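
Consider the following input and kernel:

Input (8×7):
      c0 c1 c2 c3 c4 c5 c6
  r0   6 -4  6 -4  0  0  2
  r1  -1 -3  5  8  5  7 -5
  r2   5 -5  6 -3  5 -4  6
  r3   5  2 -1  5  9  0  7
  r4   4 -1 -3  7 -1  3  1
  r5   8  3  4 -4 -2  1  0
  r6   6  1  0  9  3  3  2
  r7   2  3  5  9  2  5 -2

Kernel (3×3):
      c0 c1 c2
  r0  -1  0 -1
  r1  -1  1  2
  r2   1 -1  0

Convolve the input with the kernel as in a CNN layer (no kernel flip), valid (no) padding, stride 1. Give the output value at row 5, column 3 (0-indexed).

The receptive field on the input at this output position is [-4 -2 1 / 9 3 3 / 9 2 5]. Elementwise product with the kernel and sum: -4·-1 + 1·-1 + 9·-1 + 3·1 + 3·2 + 9·1 + 2·-1.

10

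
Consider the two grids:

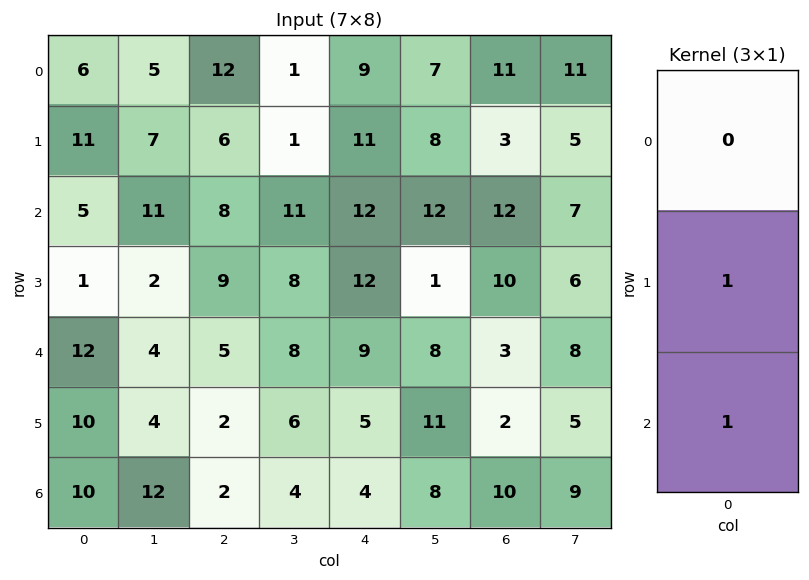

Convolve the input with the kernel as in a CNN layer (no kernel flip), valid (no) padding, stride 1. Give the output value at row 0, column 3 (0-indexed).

The receptive field on the input at this output position is [1 / 1 / 11]. Elementwise product with the kernel and sum: 1·1 + 11·1.

12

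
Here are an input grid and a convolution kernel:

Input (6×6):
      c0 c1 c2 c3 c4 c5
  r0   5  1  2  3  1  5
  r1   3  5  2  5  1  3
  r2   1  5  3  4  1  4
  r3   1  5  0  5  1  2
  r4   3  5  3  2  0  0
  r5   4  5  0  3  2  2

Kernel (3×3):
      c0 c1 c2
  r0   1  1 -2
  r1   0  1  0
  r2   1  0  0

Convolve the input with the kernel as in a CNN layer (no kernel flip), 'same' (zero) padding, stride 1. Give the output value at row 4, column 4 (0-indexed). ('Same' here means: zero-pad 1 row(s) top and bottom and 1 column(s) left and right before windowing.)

5

The receptive field on the zero-padded input at this output position is [5 1 2 / 2 0 0 / 3 2 2]. Elementwise product with the kernel and sum: 5·1 + 1·1 + 2·-2 + 0·1 + 3·1.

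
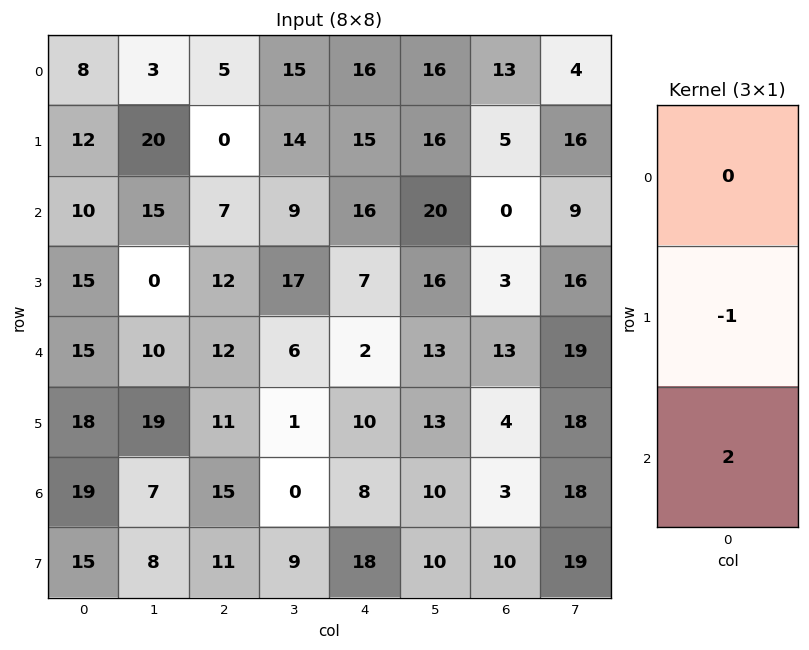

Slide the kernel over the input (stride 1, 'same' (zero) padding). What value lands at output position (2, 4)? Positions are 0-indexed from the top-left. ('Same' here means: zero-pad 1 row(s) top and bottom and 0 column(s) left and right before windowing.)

-2

The receptive field on the zero-padded input at this output position is [15 / 16 / 7]. Elementwise product with the kernel and sum: 16·-1 + 7·2.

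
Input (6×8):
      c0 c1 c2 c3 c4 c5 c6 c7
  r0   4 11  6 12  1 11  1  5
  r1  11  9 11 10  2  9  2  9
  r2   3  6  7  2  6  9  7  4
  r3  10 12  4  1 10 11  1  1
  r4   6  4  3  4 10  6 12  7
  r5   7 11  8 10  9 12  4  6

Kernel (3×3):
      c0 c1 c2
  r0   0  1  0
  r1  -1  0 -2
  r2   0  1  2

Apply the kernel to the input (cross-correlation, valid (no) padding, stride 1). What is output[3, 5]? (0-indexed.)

The receptive field on the input at this output position is [11 1 1 / 6 12 7 / 12 4 6]. Elementwise product with the kernel and sum: 1·1 + 6·-1 + 7·-2 + 4·1 + 6·2.

-3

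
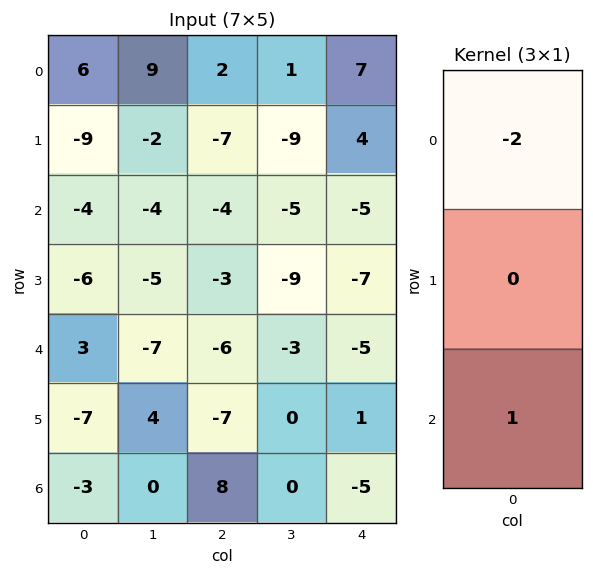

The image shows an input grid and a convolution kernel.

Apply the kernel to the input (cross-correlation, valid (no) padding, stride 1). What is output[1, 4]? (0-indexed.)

The receptive field on the input at this output position is [4 / -5 / -7]. Elementwise product with the kernel and sum: 4·-2 + -7·1.

-15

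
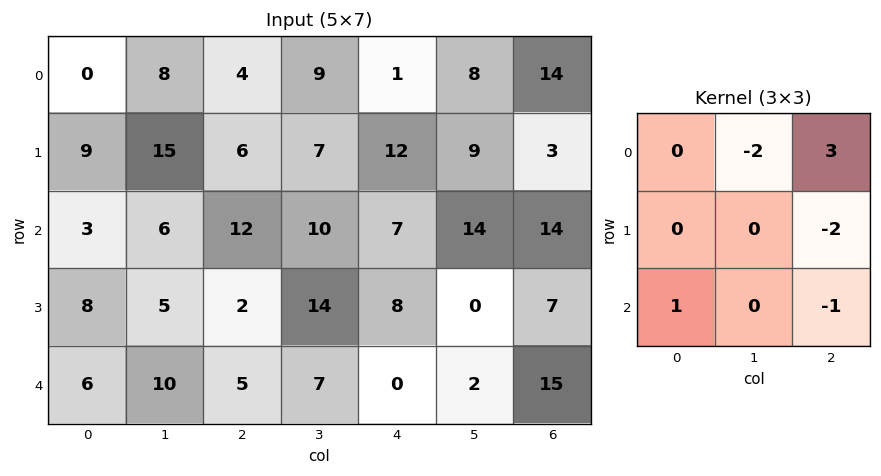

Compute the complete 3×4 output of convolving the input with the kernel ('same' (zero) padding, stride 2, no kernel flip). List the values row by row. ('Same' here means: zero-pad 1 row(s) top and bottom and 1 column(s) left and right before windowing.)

-31 -10 -18 9
10 -20 -11 -6
-21 24 -20 -14

Output[0,0]: The receptive field on the zero-padded input at this output position is [0 0 0 / 0 0 8 / 0 9 15]. Elementwise product with the kernel and sum: 0·-2 + 0·3 + 8·-2 + 0·1 + 15·-1.
Output[0,1]: The receptive field on the zero-padded input at this output position is [0 0 0 / 8 4 9 / 15 6 7]. Elementwise product with the kernel and sum: 0·-2 + 0·3 + 9·-2 + 15·1 + 7·-1.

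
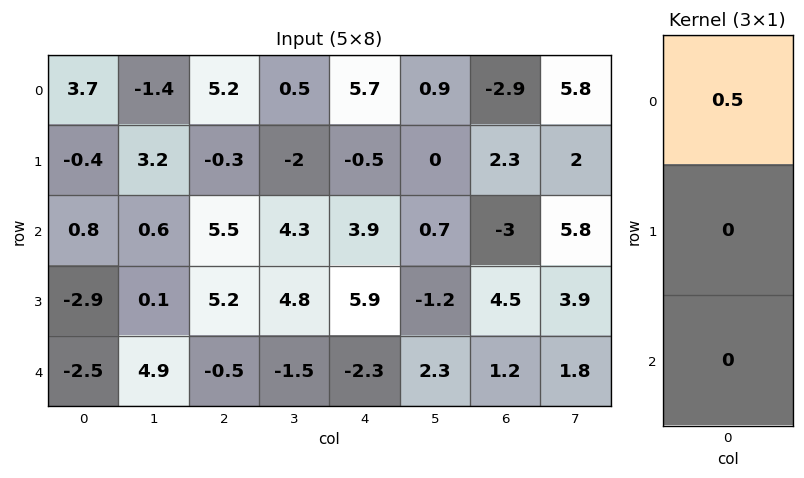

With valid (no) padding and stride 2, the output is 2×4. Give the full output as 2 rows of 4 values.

Output[0,0]: The receptive field on the input at this output position is [3.7 / -0.4 / 0.8]. Elementwise product with the kernel and sum: 3.7·0.5.

1.85 2.6 2.85 -1.45
0.4 2.75 1.95 -1.5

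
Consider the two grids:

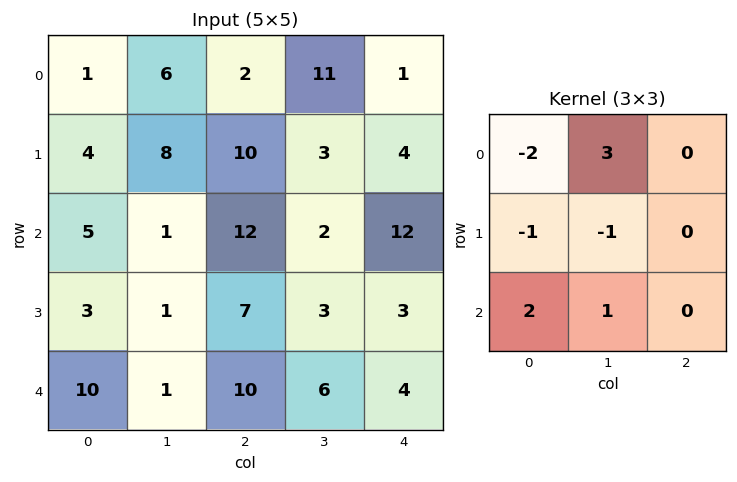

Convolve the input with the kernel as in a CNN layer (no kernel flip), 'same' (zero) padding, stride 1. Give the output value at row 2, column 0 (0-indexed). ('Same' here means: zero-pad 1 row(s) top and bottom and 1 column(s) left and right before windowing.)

The receptive field on the zero-padded input at this output position is [0 4 8 / 0 5 1 / 0 3 1]. Elementwise product with the kernel and sum: 0·-2 + 4·3 + 0·-1 + 5·-1 + 0·2 + 3·1.

10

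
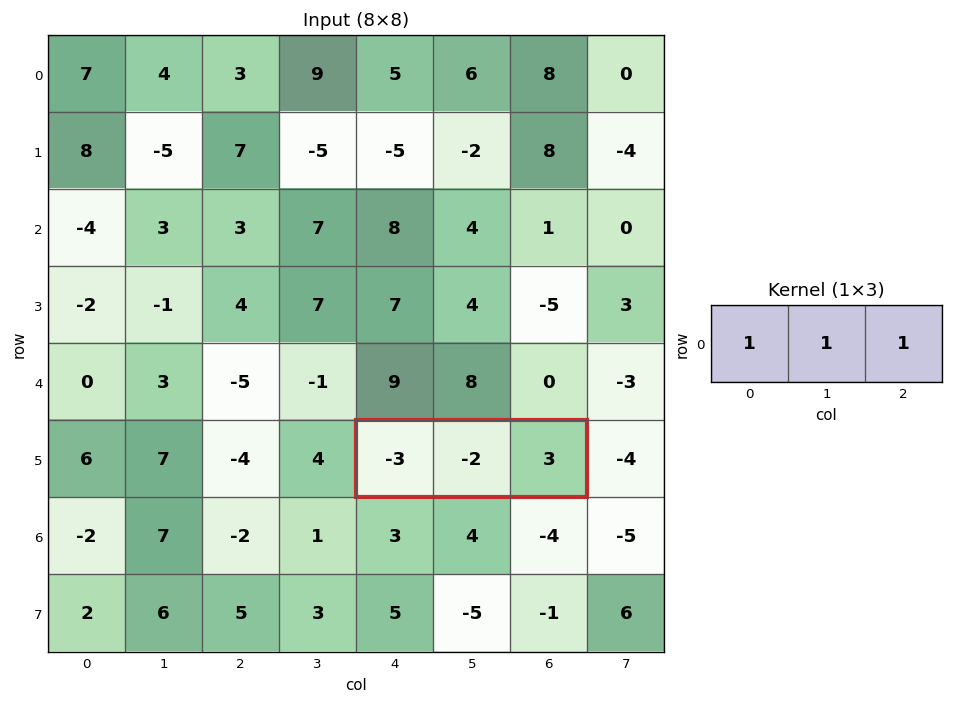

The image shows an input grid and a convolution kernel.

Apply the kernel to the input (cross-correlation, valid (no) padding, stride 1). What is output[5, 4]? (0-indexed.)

The receptive field on the input at this output position is [-3 -2 3]. Elementwise product with the kernel and sum: -3·1 + -2·1 + 3·1.

-2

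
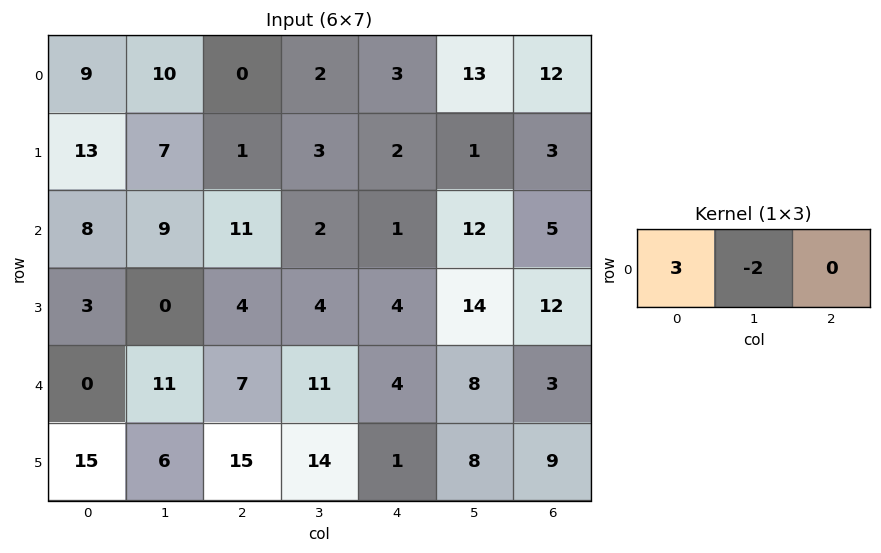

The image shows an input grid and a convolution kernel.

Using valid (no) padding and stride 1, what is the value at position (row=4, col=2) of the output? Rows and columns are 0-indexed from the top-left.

-1

The receptive field on the input at this output position is [7 11 4]. Elementwise product with the kernel and sum: 7·3 + 11·-2.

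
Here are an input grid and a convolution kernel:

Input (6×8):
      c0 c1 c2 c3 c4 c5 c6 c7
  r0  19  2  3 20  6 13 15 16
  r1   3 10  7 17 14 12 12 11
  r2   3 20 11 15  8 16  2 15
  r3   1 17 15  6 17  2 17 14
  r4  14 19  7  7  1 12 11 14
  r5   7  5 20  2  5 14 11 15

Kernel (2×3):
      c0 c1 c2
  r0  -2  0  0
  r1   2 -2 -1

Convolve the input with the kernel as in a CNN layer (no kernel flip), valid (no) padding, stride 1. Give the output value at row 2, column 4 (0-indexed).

The receptive field on the input at this output position is [8 16 2 / 17 2 17]. Elementwise product with the kernel and sum: 8·-2 + 17·2 + 2·-2 + 17·-1.

-3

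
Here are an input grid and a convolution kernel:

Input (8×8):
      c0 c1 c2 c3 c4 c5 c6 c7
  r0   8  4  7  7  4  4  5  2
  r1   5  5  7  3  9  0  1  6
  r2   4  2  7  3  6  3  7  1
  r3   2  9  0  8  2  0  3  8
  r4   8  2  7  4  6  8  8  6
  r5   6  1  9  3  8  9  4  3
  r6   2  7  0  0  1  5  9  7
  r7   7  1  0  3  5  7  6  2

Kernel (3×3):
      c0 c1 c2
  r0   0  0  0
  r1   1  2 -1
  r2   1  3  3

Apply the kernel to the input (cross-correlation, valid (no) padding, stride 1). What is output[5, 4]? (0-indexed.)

46

The receptive field on the input at this output position is [8 9 4 / 1 5 9 / 5 7 6]. Elementwise product with the kernel and sum: 1·1 + 5·2 + 9·-1 + 5·1 + 7·3 + 6·3.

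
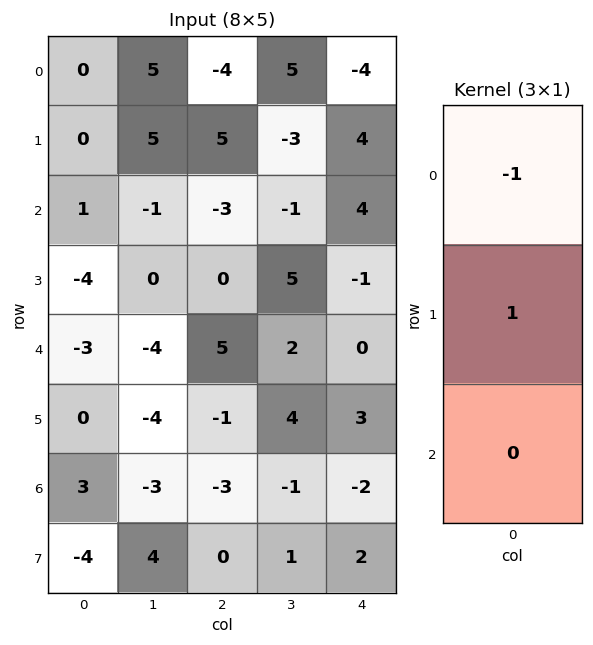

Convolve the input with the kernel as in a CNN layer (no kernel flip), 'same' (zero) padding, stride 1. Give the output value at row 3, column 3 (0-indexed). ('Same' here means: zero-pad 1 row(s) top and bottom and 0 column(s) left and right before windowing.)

6

The receptive field on the zero-padded input at this output position is [-1 / 5 / 2]. Elementwise product with the kernel and sum: -1·-1 + 5·1.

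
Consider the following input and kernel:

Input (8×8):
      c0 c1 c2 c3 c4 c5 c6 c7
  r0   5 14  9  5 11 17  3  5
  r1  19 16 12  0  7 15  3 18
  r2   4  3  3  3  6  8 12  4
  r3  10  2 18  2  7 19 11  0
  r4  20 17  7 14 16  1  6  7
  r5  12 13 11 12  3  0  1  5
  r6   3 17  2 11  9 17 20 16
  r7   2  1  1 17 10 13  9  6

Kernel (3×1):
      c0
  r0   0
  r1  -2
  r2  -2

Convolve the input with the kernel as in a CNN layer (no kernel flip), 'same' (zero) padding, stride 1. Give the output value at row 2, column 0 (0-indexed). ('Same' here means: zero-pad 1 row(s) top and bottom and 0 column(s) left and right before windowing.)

-28

The receptive field on the zero-padded input at this output position is [19 / 4 / 10]. Elementwise product with the kernel and sum: 4·-2 + 10·-2.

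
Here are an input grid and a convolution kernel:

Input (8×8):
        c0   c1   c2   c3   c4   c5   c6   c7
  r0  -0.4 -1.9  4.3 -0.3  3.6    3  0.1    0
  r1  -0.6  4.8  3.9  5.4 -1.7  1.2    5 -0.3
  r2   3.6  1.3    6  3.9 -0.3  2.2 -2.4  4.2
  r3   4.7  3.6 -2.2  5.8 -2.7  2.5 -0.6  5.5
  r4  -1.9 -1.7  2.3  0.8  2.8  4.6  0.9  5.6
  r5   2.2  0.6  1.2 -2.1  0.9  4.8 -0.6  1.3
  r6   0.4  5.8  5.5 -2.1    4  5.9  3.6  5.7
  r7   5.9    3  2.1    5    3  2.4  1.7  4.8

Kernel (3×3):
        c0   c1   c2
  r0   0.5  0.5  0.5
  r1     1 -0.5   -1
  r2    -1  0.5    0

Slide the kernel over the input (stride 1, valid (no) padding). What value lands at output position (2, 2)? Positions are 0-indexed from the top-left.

The receptive field on the input at this output position is [6 3.9 -0.3 / -2.2 5.8 -2.7 / 2.3 0.8 2.8]. Elementwise product with the kernel and sum: 6·0.5 + 3.9·0.5 + -0.3·0.5 + -2.2·1 + 5.8·-0.5 + -2.7·-1 + 2.3·-1 + 0.8·0.5.

0.5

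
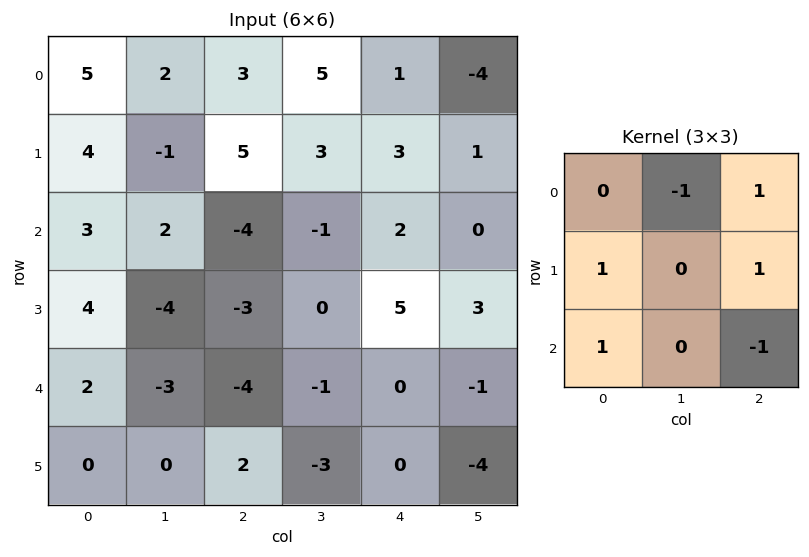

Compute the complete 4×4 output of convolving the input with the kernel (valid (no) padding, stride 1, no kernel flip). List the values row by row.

Output[0,0]: The receptive field on the input at this output position is [5 2 3 / 4 -1 5 / 3 2 -4]. Elementwise product with the kernel and sum: 2·-1 + 3·1 + 4·1 + 5·1 + 3·1 + -4·-1.
Output[0,1]: The receptive field on the input at this output position is [2 3 5 / -1 5 3 / 2 -4 -1]. Elementwise product with the kernel and sum: 3·-1 + 5·1 + -1·1 + 3·1 + 2·1 + -1·-1.

17 7 -2 -2
12 -5 -10 -6
1 -3 1 1
-3 2 3 -3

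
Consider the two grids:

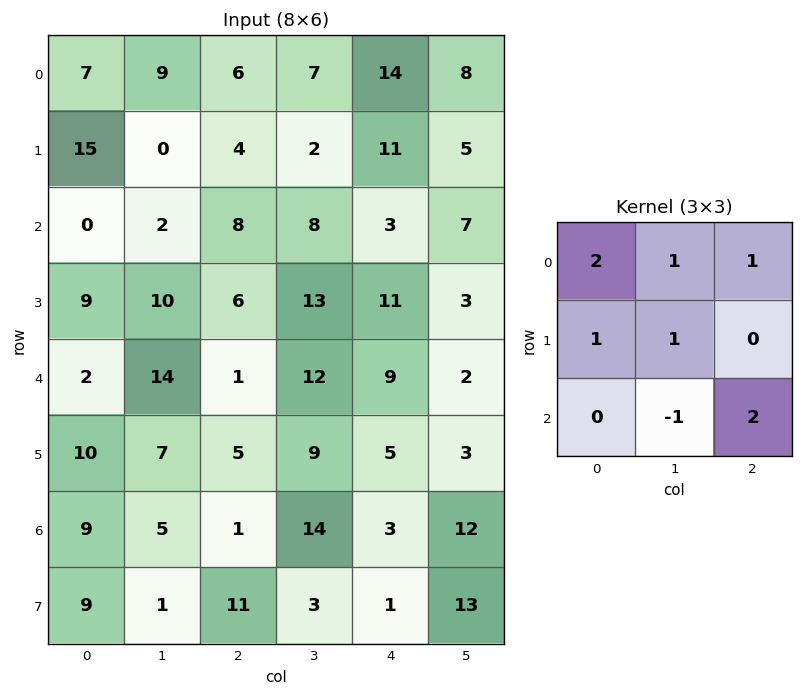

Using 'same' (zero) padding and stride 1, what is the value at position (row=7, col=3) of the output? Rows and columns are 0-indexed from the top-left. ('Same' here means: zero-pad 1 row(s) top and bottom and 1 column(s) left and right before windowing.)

The receptive field on the zero-padded input at this output position is [1 14 3 / 11 3 1 / 0 0 0]. Elementwise product with the kernel and sum: 1·2 + 14·1 + 3·1 + 11·1 + 3·1 + 0·-1 + 0·2.

33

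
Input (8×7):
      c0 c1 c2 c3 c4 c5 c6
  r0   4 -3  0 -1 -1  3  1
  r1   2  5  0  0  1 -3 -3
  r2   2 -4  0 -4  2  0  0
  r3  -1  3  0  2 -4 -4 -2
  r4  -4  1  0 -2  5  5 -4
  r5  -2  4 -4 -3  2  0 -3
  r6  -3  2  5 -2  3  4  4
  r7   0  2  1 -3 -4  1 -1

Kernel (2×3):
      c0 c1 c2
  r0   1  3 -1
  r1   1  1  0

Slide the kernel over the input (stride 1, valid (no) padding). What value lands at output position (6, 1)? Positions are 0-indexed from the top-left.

22

The receptive field on the input at this output position is [2 5 -2 / 2 1 -3]. Elementwise product with the kernel and sum: 2·1 + 5·3 + -2·-1 + 2·1 + 1·1.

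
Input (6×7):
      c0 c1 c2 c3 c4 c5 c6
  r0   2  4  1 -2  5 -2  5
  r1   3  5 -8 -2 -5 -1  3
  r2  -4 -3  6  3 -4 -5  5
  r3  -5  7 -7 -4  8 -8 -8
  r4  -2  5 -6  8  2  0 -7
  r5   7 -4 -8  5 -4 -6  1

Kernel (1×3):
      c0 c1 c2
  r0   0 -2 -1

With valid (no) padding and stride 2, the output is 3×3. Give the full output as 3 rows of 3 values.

-9 -1 -1
0 -2 5
-4 -18 7

Output[0,0]: The receptive field on the input at this output position is [2 4 1]. Elementwise product with the kernel and sum: 4·-2 + 1·-1.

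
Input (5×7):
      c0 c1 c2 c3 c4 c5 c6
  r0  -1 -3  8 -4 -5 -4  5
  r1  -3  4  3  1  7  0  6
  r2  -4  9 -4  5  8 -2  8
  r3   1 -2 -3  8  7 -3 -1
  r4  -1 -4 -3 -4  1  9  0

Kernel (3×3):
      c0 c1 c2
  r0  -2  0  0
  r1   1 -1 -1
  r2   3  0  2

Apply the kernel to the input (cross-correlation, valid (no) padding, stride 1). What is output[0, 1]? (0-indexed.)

43

The receptive field on the input at this output position is [-3 8 -4 / 4 3 1 / 9 -4 5]. Elementwise product with the kernel and sum: -3·-2 + 4·1 + 3·-1 + 1·-1 + 9·3 + 5·2.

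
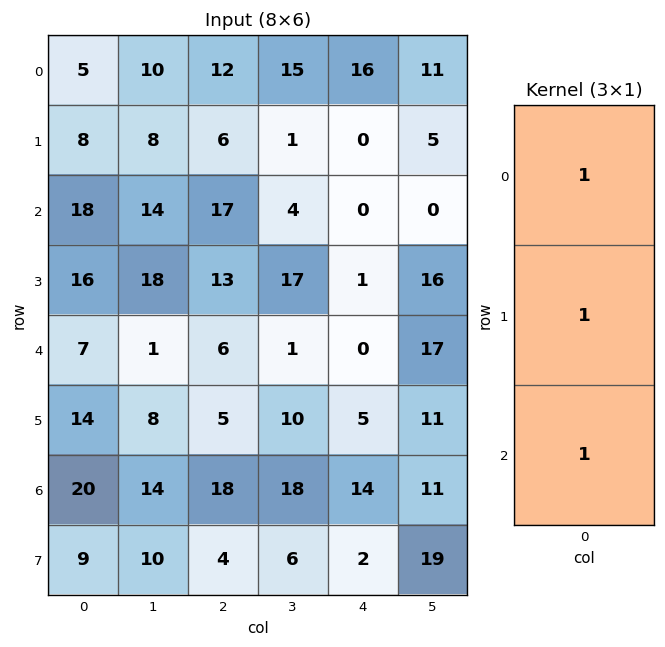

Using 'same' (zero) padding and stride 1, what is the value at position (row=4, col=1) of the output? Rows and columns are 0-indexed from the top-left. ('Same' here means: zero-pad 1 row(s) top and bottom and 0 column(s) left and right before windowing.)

The receptive field on the zero-padded input at this output position is [18 / 1 / 8]. Elementwise product with the kernel and sum: 18·1 + 1·1 + 8·1.

27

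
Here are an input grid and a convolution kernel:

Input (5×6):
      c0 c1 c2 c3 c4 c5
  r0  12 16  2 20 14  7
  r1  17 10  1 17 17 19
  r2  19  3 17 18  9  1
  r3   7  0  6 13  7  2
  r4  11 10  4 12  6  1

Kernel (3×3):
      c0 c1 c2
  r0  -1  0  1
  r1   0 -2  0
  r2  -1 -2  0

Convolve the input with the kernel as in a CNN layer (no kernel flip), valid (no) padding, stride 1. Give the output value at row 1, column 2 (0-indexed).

-52

The receptive field on the input at this output position is [1 17 17 / 17 18 9 / 6 13 7]. Elementwise product with the kernel and sum: 1·-1 + 17·1 + 18·-2 + 6·-1 + 13·-2.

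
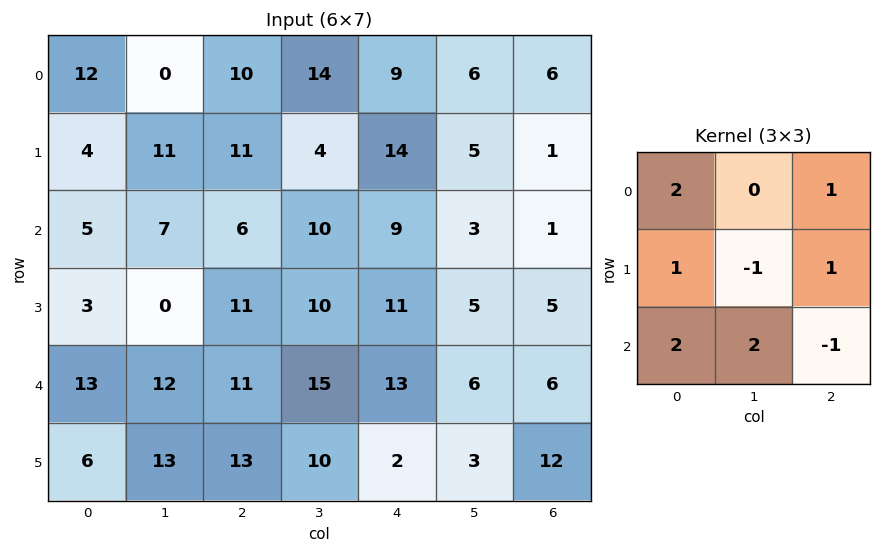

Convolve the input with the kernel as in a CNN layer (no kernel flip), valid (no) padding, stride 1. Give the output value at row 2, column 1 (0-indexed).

The receptive field on the input at this output position is [7 6 10 / 0 11 10 / 12 11 15]. Elementwise product with the kernel and sum: 7·2 + 10·1 + 0·1 + 11·-1 + 10·1 + 12·2 + 11·2 + 15·-1.

54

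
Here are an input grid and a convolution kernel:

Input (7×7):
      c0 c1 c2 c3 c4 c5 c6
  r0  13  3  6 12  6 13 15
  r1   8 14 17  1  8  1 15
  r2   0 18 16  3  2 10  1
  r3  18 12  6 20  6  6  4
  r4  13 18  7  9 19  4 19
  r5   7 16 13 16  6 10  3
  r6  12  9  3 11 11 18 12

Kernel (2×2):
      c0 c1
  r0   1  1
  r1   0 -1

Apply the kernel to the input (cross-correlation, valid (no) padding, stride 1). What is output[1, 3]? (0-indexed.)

The receptive field on the input at this output position is [1 8 / 3 2]. Elementwise product with the kernel and sum: 1·1 + 8·1 + 2·-1.

7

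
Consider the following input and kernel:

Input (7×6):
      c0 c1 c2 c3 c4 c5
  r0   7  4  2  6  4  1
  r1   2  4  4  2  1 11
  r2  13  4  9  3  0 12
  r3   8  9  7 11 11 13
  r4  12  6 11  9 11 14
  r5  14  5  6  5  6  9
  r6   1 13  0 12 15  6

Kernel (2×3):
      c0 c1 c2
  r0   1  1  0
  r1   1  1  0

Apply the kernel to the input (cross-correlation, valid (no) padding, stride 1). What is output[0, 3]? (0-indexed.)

The receptive field on the input at this output position is [6 4 1 / 2 1 11]. Elementwise product with the kernel and sum: 6·1 + 4·1 + 2·1 + 1·1.

13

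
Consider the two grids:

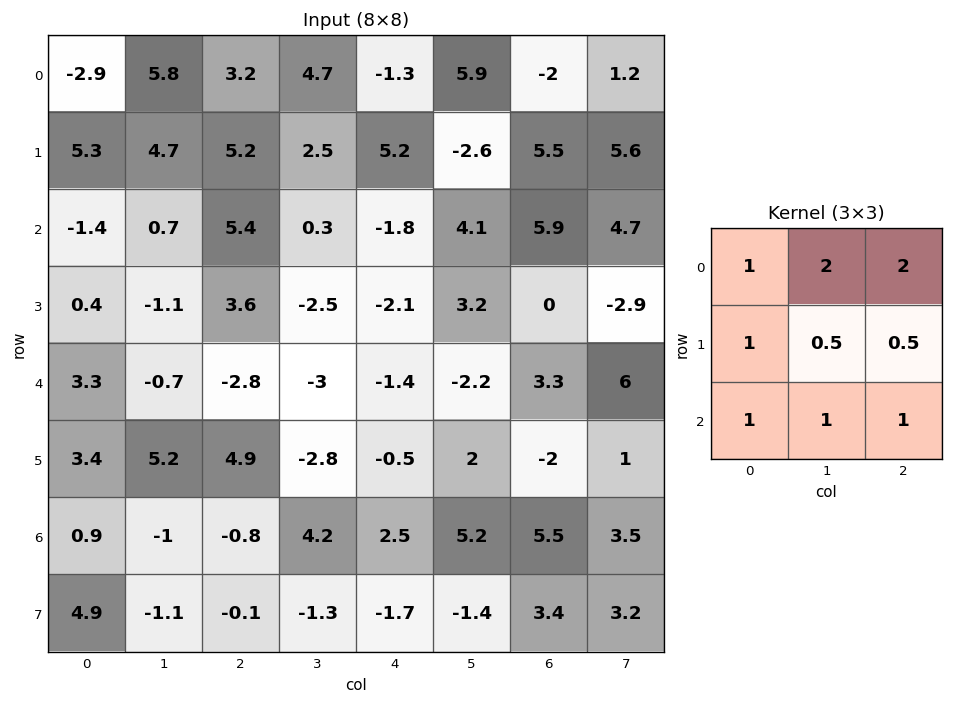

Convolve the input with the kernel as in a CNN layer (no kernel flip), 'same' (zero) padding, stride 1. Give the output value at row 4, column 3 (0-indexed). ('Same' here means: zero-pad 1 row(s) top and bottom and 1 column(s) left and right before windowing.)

-9

The receptive field on the zero-padded input at this output position is [3.6 -2.5 -2.1 / -2.8 -3 -1.4 / 4.9 -2.8 -0.5]. Elementwise product with the kernel and sum: 3.6·1 + -2.5·2 + -2.1·2 + -2.8·1 + -3·0.5 + -1.4·0.5 + 4.9·1 + -2.8·1 + -0.5·1.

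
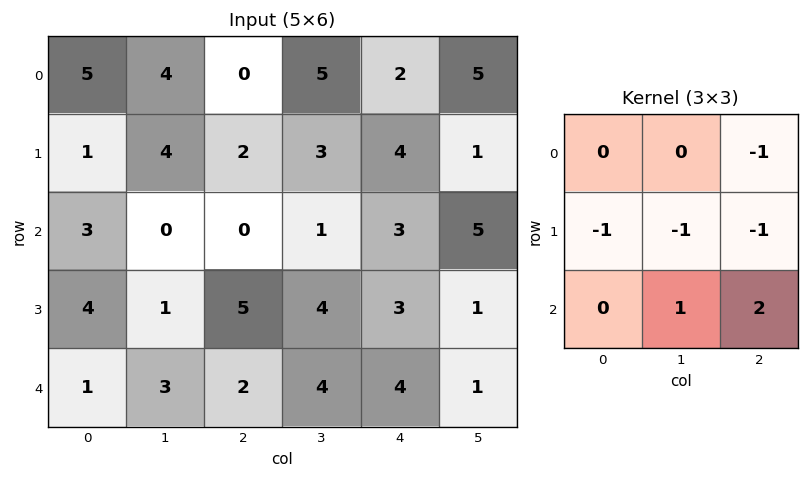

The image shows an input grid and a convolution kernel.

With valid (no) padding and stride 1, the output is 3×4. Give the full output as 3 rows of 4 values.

Output[0,0]: The receptive field on the input at this output position is [5 4 0 / 1 4 2 / 3 0 0]. Elementwise product with the kernel and sum: 0·-1 + 1·-1 + 4·-1 + 2·-1 + 0·1 + 0·2.

-7 -12 -4 0
6 9 2 -5
-3 -1 -3 -7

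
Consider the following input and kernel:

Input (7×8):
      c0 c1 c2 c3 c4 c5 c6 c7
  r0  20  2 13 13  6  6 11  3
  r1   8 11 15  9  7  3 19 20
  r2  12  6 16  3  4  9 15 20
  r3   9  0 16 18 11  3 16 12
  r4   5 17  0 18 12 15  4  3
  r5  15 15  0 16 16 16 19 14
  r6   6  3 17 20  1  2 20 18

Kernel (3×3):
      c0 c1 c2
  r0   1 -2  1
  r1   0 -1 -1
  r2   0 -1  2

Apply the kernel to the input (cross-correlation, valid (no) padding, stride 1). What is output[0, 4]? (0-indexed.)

4

The receptive field on the input at this output position is [6 6 11 / 7 3 19 / 4 9 15]. Elementwise product with the kernel and sum: 6·1 + 6·-2 + 11·1 + 3·-1 + 19·-1 + 9·-1 + 15·2.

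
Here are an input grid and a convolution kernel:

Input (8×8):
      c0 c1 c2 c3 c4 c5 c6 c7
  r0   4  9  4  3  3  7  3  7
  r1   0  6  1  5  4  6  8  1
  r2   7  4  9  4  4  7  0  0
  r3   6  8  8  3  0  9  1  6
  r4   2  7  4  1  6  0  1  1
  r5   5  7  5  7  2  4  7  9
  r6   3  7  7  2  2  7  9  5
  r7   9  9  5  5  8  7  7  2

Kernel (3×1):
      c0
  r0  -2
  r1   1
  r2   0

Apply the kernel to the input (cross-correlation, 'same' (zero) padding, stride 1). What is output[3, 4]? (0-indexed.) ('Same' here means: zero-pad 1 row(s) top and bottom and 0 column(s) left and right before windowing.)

The receptive field on the zero-padded input at this output position is [4 / 0 / 6]. Elementwise product with the kernel and sum: 4·-2 + 0·1.

-8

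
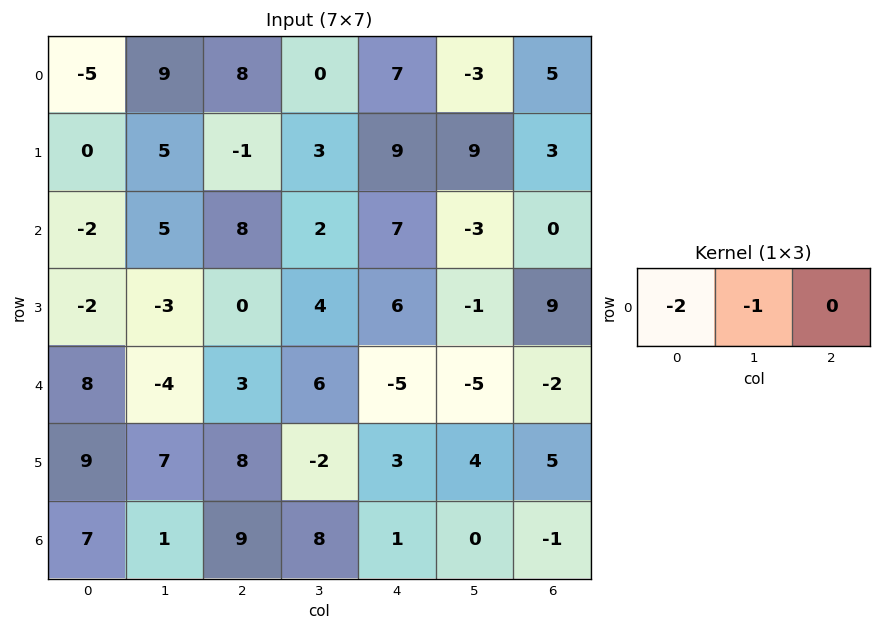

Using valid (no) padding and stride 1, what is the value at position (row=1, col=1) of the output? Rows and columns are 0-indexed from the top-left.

-9

The receptive field on the input at this output position is [5 -1 3]. Elementwise product with the kernel and sum: 5·-2 + -1·-1.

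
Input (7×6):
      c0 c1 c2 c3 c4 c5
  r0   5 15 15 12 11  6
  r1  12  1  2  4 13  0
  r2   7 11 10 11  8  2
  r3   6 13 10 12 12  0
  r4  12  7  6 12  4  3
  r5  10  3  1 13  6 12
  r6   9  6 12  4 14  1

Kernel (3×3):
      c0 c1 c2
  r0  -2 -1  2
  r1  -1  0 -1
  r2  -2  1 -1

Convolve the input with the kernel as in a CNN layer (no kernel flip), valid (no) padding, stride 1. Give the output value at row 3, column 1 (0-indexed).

-49

The receptive field on the input at this output position is [13 10 12 / 7 6 12 / 3 1 13]. Elementwise product with the kernel and sum: 13·-2 + 10·-1 + 12·2 + 7·-1 + 12·-1 + 3·-2 + 1·1 + 13·-1.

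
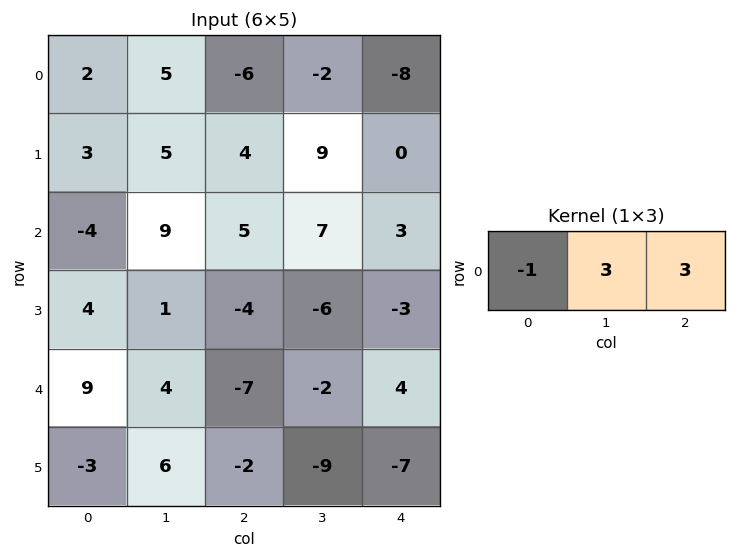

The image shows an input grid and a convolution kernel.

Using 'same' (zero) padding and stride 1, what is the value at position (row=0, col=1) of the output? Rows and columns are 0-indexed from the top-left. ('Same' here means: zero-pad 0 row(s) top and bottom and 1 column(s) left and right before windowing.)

-5

The receptive field on the zero-padded input at this output position is [2 5 -6]. Elementwise product with the kernel and sum: 2·-1 + 5·3 + -6·3.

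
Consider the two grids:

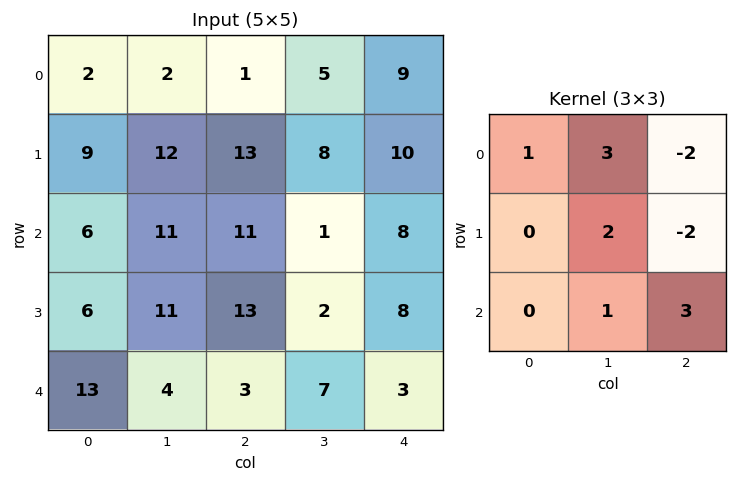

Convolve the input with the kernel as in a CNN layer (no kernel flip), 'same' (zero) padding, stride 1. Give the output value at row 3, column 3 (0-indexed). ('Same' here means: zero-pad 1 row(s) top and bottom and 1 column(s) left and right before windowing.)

2

The receptive field on the zero-padded input at this output position is [11 1 8 / 13 2 8 / 3 7 3]. Elementwise product with the kernel and sum: 11·1 + 1·3 + 8·-2 + 2·2 + 8·-2 + 7·1 + 3·3.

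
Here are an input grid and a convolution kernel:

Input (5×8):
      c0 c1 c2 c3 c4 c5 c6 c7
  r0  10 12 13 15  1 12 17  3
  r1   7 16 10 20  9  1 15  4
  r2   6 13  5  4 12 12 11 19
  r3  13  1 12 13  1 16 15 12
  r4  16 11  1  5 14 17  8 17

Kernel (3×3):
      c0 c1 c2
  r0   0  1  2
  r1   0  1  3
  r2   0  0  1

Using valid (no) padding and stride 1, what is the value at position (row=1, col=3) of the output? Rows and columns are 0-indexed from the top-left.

The receptive field on the input at this output position is [20 9 1 / 4 12 12 / 13 1 16]. Elementwise product with the kernel and sum: 9·1 + 1·2 + 12·1 + 12·3 + 16·1.

75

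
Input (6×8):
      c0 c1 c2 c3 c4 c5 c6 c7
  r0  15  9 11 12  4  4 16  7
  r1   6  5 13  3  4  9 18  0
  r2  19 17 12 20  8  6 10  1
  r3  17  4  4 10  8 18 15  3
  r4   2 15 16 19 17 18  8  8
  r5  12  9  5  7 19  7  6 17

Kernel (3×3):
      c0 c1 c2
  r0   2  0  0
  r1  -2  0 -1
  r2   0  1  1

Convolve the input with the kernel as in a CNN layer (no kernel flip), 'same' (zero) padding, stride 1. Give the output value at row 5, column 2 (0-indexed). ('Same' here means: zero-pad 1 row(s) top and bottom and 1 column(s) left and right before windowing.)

5

The receptive field on the zero-padded input at this output position is [15 16 19 / 9 5 7 / 0 0 0]. Elementwise product with the kernel and sum: 15·2 + 9·-2 + 7·-1 + 0·1 + 0·1.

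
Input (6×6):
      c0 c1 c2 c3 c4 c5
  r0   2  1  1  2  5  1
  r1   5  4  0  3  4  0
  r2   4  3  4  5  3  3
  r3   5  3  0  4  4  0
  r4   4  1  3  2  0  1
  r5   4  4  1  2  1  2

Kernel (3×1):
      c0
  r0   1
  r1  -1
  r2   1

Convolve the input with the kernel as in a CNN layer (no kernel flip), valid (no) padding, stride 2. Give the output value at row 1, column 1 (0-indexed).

7

The receptive field on the input at this output position is [4 / 0 / 3]. Elementwise product with the kernel and sum: 4·1 + 0·-1 + 3·1.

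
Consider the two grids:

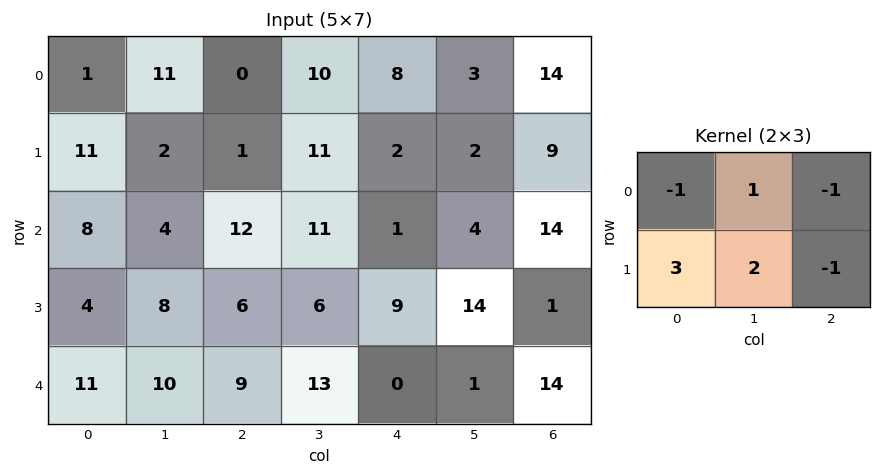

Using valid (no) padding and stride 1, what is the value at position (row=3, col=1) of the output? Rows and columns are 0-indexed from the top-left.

27

The receptive field on the input at this output position is [8 6 6 / 10 9 13]. Elementwise product with the kernel and sum: 8·-1 + 6·1 + 6·-1 + 10·3 + 9·2 + 13·-1.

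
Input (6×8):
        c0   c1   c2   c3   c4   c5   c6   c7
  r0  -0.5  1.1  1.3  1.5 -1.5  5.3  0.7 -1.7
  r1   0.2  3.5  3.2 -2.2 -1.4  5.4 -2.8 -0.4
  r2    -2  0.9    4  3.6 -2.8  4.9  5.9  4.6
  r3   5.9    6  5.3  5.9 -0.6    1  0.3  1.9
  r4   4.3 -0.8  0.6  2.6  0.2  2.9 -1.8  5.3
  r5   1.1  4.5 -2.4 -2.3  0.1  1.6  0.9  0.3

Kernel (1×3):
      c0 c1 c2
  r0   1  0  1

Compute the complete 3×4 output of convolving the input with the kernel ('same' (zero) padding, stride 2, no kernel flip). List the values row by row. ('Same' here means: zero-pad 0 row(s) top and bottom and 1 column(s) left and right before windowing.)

Output[0,0]: The receptive field on the zero-padded input at this output position is [0 -0.5 1.1]. Elementwise product with the kernel and sum: 0·1 + 1.1·1.

1.1 2.6 6.8 3.6
0.9 4.5 8.5 9.5
-0.8 1.8 5.5 8.2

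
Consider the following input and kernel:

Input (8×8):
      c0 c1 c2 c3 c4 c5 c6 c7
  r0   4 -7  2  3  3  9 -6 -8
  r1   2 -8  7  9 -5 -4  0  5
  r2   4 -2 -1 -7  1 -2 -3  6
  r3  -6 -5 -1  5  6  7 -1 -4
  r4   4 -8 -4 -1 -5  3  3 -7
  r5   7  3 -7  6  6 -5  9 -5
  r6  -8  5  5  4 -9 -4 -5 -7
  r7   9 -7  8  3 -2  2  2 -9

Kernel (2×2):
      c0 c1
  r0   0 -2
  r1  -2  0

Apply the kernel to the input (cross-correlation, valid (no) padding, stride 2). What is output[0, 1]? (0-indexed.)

-20

The receptive field on the input at this output position is [2 3 / 7 9]. Elementwise product with the kernel and sum: 3·-2 + 7·-2.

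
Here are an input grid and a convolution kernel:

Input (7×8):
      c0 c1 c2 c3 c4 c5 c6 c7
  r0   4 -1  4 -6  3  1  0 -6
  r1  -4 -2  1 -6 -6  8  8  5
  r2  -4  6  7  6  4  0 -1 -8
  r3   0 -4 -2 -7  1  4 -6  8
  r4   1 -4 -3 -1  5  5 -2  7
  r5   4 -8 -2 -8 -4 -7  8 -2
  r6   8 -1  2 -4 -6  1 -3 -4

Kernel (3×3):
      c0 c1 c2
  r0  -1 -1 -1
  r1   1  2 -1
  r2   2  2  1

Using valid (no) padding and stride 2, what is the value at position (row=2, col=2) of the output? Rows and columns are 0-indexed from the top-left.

-47

The receptive field on the input at this output position is [5 5 -2 / -4 -7 8 / -6 1 -3]. Elementwise product with the kernel and sum: 5·-1 + 5·-1 + -2·-1 + -4·1 + -7·2 + 8·-1 + -6·2 + 1·2 + -3·1.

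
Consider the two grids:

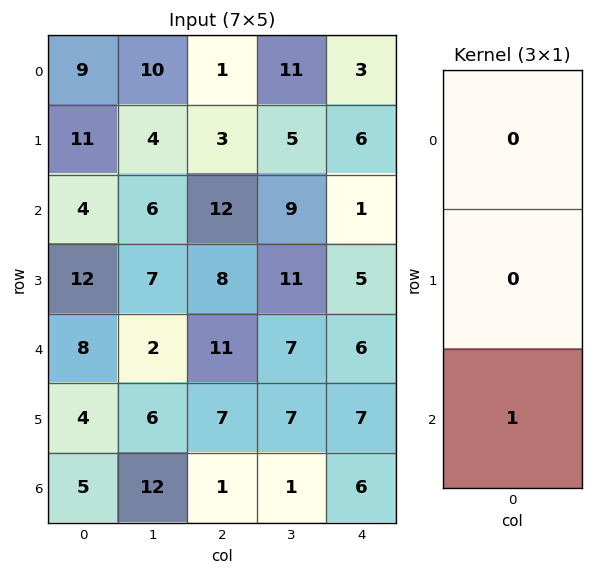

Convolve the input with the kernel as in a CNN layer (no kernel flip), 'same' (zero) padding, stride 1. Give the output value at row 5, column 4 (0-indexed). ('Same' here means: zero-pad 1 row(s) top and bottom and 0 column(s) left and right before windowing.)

6

The receptive field on the zero-padded input at this output position is [6 / 7 / 6]. Elementwise product with the kernel and sum: 6·1.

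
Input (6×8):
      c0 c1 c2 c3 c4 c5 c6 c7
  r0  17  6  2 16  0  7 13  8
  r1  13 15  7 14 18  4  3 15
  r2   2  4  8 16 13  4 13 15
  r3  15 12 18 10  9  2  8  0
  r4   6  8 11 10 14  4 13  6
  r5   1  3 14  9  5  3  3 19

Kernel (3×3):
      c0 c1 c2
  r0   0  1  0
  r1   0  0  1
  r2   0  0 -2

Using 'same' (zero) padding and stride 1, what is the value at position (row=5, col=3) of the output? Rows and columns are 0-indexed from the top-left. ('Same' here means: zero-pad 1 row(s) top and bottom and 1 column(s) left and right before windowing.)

15

The receptive field on the zero-padded input at this output position is [11 10 14 / 14 9 5 / 0 0 0]. Elementwise product with the kernel and sum: 10·1 + 5·1 + 0·-2.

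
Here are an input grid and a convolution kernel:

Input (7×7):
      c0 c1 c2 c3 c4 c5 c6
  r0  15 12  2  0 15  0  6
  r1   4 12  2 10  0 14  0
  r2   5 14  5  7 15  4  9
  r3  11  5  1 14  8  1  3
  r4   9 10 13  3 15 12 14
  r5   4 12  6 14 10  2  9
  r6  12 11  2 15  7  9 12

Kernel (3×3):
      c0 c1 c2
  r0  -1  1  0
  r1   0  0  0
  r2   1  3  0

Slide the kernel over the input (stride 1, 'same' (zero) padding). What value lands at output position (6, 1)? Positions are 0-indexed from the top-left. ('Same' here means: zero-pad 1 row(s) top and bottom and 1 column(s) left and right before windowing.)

8

The receptive field on the zero-padded input at this output position is [4 12 6 / 12 11 2 / 0 0 0]. Elementwise product with the kernel and sum: 4·-1 + 12·1 + 0·1 + 0·3.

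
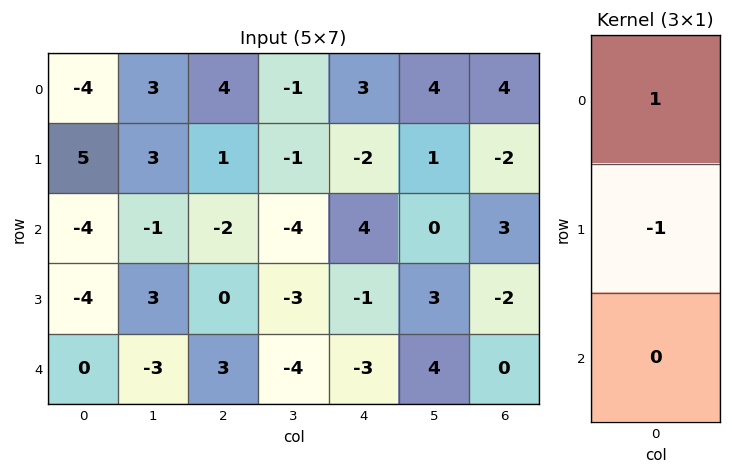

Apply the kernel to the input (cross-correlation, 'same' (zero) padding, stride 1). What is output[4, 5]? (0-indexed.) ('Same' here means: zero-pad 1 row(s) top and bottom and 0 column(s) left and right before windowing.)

The receptive field on the zero-padded input at this output position is [3 / 4 / 0]. Elementwise product with the kernel and sum: 3·1 + 4·-1.

-1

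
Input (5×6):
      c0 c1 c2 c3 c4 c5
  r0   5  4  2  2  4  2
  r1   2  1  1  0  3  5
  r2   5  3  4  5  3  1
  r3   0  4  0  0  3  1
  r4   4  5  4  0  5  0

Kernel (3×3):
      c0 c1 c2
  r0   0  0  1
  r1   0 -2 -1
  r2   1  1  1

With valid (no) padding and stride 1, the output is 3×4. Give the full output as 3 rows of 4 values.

11 12 13 0
-5 -9 -7 2
9 14 9 -1

Output[0,0]: The receptive field on the input at this output position is [5 4 2 / 2 1 1 / 5 3 4]. Elementwise product with the kernel and sum: 2·1 + 1·-2 + 1·-1 + 5·1 + 3·1 + 4·1.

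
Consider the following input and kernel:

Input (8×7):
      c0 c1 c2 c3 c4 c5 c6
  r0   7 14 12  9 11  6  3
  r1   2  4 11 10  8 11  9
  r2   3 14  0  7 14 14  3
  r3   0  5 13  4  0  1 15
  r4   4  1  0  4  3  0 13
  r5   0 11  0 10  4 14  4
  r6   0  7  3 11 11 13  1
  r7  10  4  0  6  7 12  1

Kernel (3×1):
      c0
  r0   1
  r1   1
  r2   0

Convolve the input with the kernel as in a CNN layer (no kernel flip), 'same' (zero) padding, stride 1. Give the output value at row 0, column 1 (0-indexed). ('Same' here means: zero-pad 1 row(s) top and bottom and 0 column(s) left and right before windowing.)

The receptive field on the zero-padded input at this output position is [0 / 14 / 4]. Elementwise product with the kernel and sum: 0·1 + 14·1.

14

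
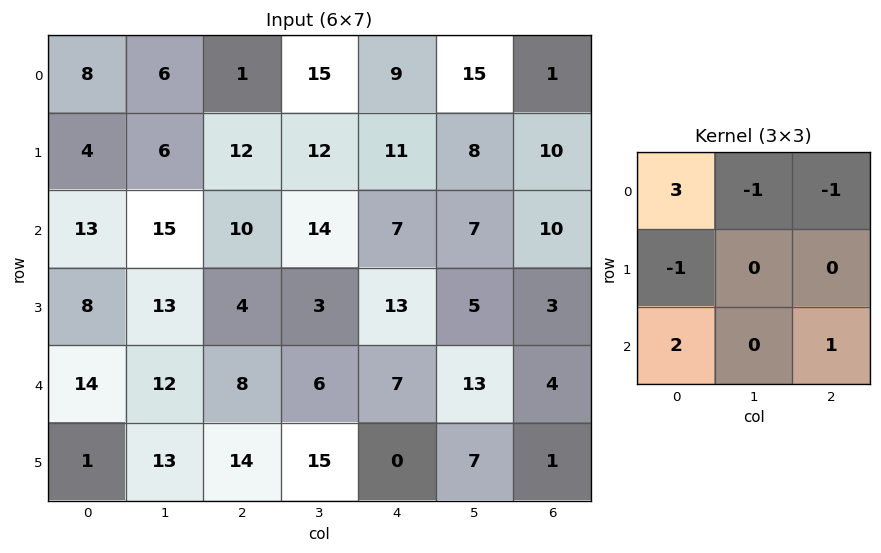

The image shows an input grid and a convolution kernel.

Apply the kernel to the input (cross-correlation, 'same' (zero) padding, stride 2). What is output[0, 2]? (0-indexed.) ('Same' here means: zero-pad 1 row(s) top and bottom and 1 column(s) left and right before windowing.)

17

The receptive field on the zero-padded input at this output position is [0 0 0 / 15 9 15 / 12 11 8]. Elementwise product with the kernel and sum: 0·3 + 0·-1 + 0·-1 + 15·-1 + 12·2 + 8·1.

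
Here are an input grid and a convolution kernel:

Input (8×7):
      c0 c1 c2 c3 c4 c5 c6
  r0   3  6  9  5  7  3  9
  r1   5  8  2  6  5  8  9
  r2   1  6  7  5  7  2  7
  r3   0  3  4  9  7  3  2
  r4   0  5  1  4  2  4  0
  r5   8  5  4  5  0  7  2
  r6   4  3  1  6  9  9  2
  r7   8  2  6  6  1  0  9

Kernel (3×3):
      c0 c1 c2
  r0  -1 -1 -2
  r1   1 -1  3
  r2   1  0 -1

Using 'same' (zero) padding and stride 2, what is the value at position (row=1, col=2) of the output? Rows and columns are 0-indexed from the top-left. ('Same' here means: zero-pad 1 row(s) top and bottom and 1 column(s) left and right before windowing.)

-17

The receptive field on the zero-padded input at this output position is [6 5 8 / 5 7 2 / 9 7 3]. Elementwise product with the kernel and sum: 6·-1 + 5·-1 + 8·-2 + 5·1 + 7·-1 + 2·3 + 9·1 + 3·-1.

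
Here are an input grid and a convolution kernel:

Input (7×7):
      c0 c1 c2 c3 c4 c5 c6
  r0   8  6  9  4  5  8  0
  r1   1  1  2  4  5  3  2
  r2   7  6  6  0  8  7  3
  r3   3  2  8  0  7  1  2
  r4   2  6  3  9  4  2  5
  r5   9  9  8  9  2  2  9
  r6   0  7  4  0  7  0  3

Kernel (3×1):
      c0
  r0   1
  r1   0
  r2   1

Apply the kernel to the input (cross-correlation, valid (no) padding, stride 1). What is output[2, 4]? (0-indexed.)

The receptive field on the input at this output position is [8 / 7 / 4]. Elementwise product with the kernel and sum: 8·1 + 4·1.

12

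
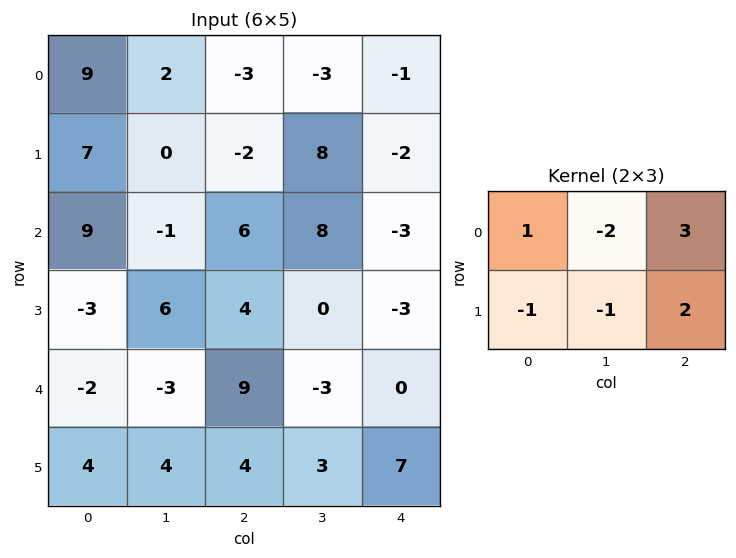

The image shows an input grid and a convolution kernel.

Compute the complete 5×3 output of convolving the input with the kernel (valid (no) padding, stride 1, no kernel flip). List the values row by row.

Output[0,0]: The receptive field on the input at this output position is [9 2 -3 / 7 0 -2]. Elementwise product with the kernel and sum: 9·1 + 2·-2 + -3·3 + 7·-1 + 0·-1 + -2·2.

-15 17 -10
5 39 -44
34 1 -29
20 -14 -11
31 -32 22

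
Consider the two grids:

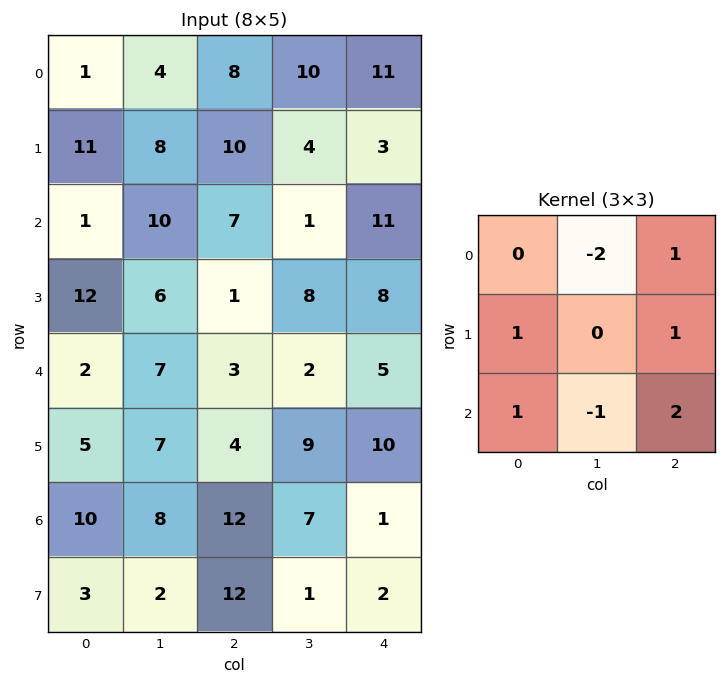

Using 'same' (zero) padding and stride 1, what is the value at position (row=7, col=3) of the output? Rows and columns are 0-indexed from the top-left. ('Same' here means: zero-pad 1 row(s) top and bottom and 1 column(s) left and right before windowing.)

1

The receptive field on the zero-padded input at this output position is [12 7 1 / 12 1 2 / 0 0 0]. Elementwise product with the kernel and sum: 7·-2 + 1·1 + 12·1 + 2·1 + 0·1 + 0·-1 + 0·2.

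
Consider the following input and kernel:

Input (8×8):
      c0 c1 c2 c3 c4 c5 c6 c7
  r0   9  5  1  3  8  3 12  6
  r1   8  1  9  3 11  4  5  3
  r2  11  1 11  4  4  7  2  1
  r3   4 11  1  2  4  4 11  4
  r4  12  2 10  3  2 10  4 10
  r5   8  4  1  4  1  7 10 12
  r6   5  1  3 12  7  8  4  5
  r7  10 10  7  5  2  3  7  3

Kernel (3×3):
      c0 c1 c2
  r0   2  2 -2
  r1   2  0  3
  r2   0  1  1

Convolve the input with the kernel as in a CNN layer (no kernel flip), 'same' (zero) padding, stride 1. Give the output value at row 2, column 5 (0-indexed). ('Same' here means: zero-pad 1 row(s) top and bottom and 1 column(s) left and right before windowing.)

49

The receptive field on the zero-padded input at this output position is [11 4 5 / 4 7 2 / 4 4 11]. Elementwise product with the kernel and sum: 11·2 + 4·2 + 5·-2 + 4·2 + 2·3 + 4·1 + 11·1.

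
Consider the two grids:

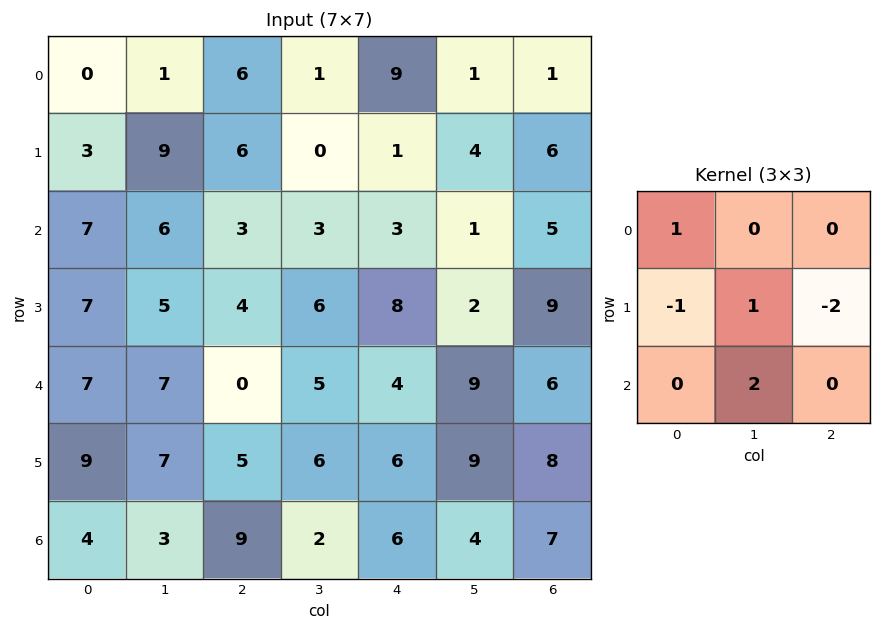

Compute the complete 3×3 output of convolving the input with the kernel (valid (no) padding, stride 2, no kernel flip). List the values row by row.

Output[0,0]: The receptive field on the input at this output position is [0 1 6 / 3 9 6 / 7 6 3]. Elementwise product with the kernel and sum: 0·1 + 3·-1 + 9·1 + 6·-2 + 6·2.

6 4 2
11 -1 -3
1 -7 -1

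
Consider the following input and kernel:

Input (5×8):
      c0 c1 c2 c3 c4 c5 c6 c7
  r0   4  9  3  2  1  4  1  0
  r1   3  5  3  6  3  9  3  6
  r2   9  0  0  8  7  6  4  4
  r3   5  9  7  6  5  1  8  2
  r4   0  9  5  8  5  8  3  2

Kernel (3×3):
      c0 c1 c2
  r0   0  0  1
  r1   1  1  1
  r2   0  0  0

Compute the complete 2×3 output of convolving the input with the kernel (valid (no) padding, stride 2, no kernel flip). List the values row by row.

Output[0,0]: The receptive field on the input at this output position is [4 9 3 / 3 5 3 / 9 0 0]. Elementwise product with the kernel and sum: 3·1 + 3·1 + 5·1 + 3·1.

14 13 16
21 25 18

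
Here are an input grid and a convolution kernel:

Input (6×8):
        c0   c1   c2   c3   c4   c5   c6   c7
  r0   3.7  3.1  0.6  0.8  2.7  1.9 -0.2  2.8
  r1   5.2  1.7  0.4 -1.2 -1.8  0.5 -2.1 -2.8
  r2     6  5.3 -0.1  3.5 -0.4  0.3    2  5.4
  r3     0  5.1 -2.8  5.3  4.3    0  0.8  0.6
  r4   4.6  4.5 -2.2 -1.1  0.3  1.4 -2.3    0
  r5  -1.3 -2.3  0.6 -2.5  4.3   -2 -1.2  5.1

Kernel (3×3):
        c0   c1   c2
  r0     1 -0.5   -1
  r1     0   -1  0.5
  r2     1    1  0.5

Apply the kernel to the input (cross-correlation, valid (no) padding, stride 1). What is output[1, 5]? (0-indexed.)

6.15

The receptive field on the input at this output position is [0.5 -2.1 -2.8 / 0.3 2 5.4 / 0 0.8 0.6]. Elementwise product with the kernel and sum: 0.5·1 + -2.1·-0.5 + -2.8·-1 + 2·-1 + 5.4·0.5 + 0·1 + 0.8·1 + 0.6·0.5.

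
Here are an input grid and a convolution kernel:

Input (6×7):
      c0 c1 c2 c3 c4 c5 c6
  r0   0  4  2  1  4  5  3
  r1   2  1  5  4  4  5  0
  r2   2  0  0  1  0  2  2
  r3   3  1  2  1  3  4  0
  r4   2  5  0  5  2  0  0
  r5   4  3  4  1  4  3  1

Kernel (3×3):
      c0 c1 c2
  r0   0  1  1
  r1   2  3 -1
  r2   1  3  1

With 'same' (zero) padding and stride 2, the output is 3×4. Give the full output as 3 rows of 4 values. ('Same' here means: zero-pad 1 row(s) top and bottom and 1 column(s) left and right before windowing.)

3 33 30 24
19 16 23 14
20 24 39 6

Output[0,0]: The receptive field on the zero-padded input at this output position is [0 0 0 / 0 0 4 / 0 2 1]. Elementwise product with the kernel and sum: 0·1 + 0·1 + 0·2 + 0·3 + 4·-1 + 0·1 + 2·3 + 1·1.
Output[0,1]: The receptive field on the zero-padded input at this output position is [0 0 0 / 4 2 1 / 1 5 4]. Elementwise product with the kernel and sum: 0·1 + 0·1 + 4·2 + 2·3 + 1·-1 + 1·1 + 5·3 + 4·1.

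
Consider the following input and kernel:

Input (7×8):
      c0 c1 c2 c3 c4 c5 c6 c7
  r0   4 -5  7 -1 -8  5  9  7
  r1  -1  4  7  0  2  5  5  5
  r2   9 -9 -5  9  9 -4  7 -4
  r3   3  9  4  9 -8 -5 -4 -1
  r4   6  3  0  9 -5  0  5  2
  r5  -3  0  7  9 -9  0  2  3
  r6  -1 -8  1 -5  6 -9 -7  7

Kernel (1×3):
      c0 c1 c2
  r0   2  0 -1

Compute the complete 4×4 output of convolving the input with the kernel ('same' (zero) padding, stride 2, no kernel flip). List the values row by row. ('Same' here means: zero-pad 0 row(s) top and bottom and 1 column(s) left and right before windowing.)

5 -9 -7 3
9 -27 22 -4
-3 -3 18 -2
8 -11 -1 -25

Output[0,0]: The receptive field on the zero-padded input at this output position is [0 4 -5]. Elementwise product with the kernel and sum: 0·2 + -5·-1.
Output[0,1]: The receptive field on the zero-padded input at this output position is [-5 7 -1]. Elementwise product with the kernel and sum: -5·2 + -1·-1.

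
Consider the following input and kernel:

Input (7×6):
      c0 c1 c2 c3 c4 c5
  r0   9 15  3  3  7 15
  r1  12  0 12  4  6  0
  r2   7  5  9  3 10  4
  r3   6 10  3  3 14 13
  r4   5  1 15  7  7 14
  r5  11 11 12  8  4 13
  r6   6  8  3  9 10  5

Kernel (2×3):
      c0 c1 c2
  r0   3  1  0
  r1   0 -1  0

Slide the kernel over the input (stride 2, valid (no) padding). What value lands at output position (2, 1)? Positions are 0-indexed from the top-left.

44

The receptive field on the input at this output position is [15 7 7 / 12 8 4]. Elementwise product with the kernel and sum: 15·3 + 7·1 + 8·-1.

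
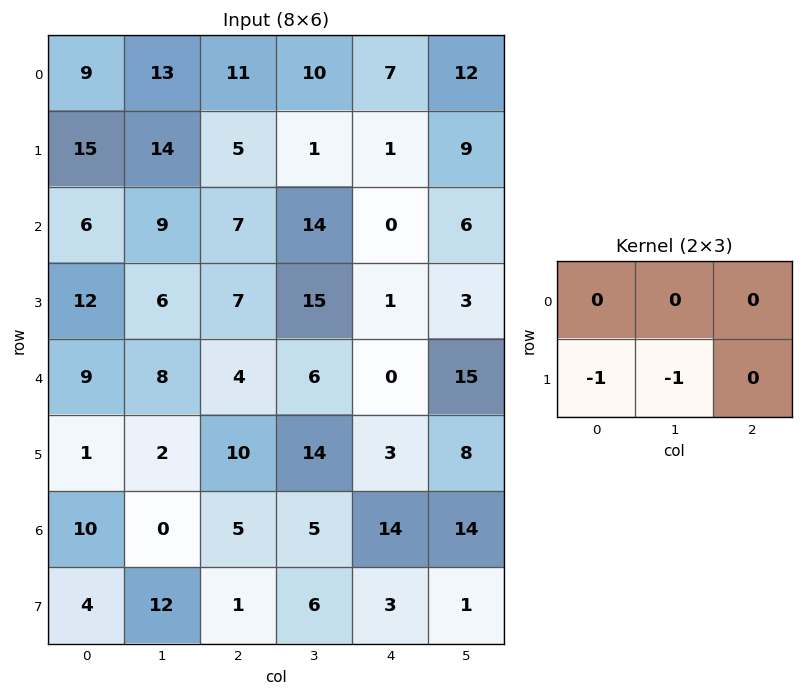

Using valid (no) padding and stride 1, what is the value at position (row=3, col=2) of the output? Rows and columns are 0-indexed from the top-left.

The receptive field on the input at this output position is [7 15 1 / 4 6 0]. Elementwise product with the kernel and sum: 4·-1 + 6·-1.

-10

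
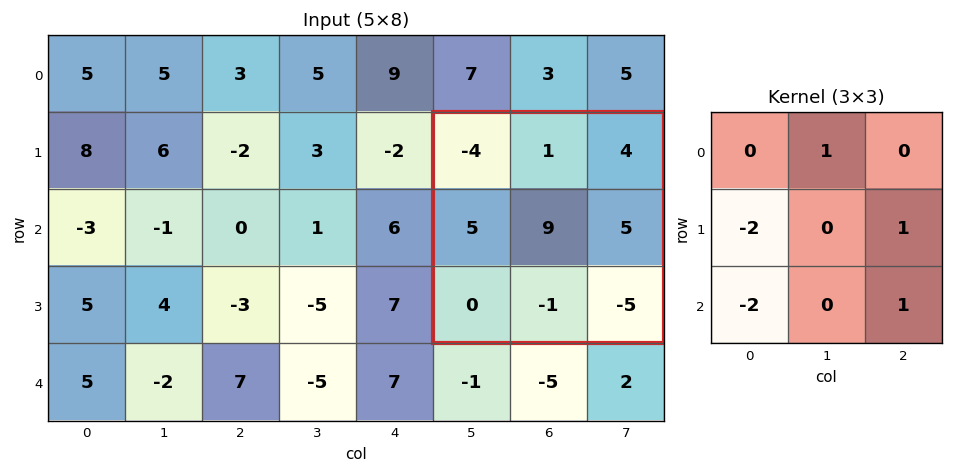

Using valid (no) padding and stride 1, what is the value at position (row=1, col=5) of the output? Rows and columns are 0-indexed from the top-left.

The receptive field on the input at this output position is [-4 1 4 / 5 9 5 / 0 -1 -5]. Elementwise product with the kernel and sum: 1·1 + 5·-2 + 5·1 + 0·-2 + -5·1.

-9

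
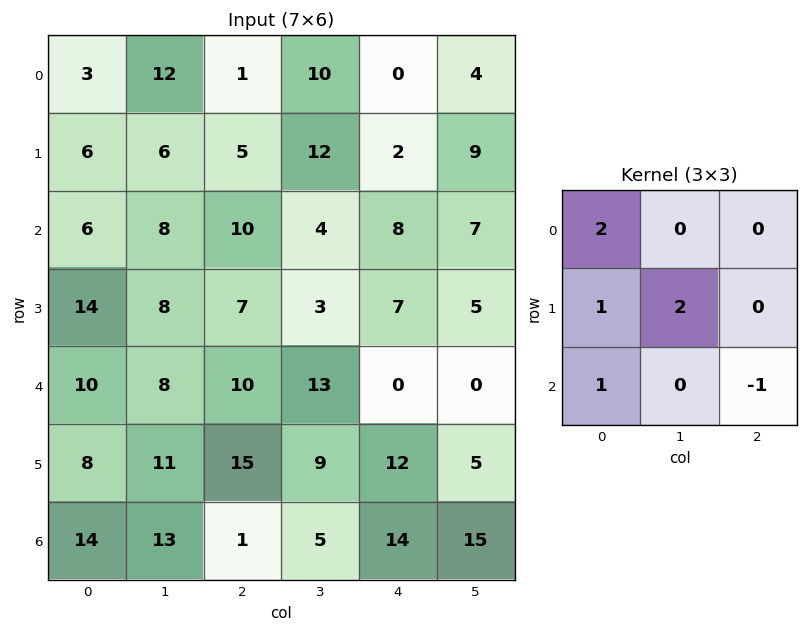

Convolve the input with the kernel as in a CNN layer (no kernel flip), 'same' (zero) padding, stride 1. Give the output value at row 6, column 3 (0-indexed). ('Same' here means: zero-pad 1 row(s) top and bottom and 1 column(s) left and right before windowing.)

The receptive field on the zero-padded input at this output position is [15 9 12 / 1 5 14 / 0 0 0]. Elementwise product with the kernel and sum: 15·2 + 1·1 + 5·2 + 0·1 + 0·-1.

41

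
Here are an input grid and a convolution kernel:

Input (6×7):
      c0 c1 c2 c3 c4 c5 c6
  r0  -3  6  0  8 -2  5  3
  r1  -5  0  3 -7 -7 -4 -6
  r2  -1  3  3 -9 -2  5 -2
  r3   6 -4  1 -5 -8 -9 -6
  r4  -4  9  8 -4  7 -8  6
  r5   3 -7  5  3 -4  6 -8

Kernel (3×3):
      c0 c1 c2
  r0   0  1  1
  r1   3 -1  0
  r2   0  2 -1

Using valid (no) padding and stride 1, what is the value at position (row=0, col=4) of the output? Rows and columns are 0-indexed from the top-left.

3

The receptive field on the input at this output position is [-2 5 3 / -7 -4 -6 / -2 5 -2]. Elementwise product with the kernel and sum: 5·1 + 3·1 + -7·3 + -4·-1 + 5·2 + -2·-1.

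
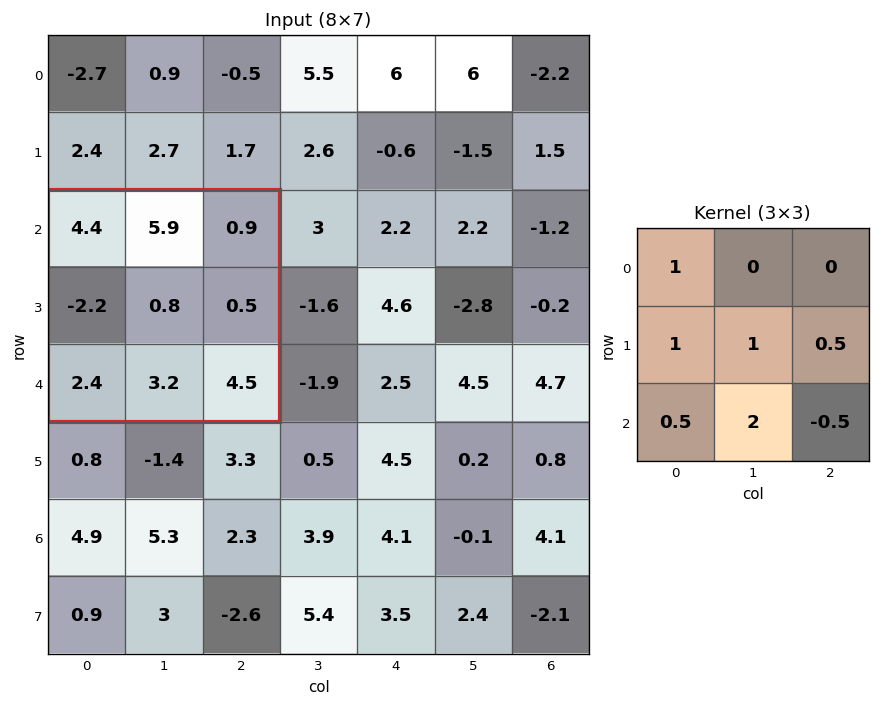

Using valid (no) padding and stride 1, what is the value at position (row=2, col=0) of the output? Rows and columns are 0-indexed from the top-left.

The receptive field on the input at this output position is [4.4 5.9 0.9 / -2.2 0.8 0.5 / 2.4 3.2 4.5]. Elementwise product with the kernel and sum: 4.4·1 + -2.2·1 + 0.8·1 + 0.5·0.5 + 2.4·0.5 + 3.2·2 + 4.5·-0.5.

8.6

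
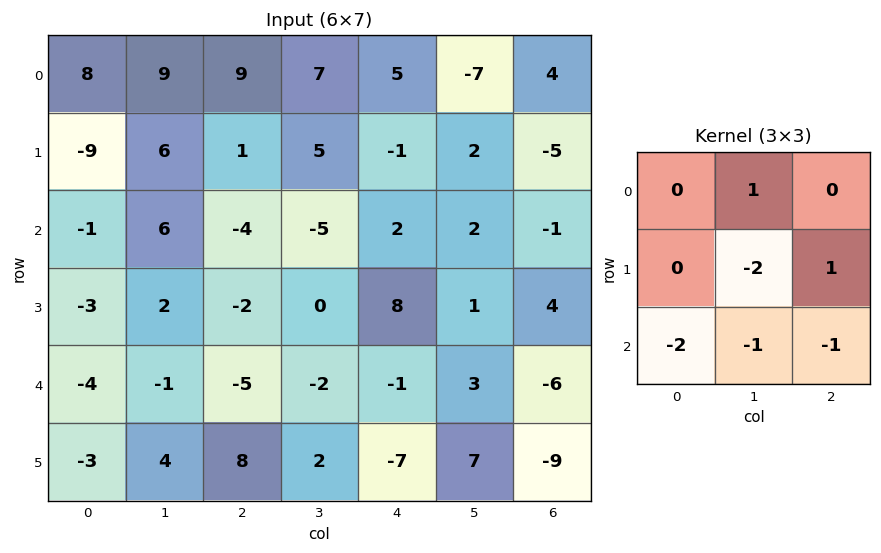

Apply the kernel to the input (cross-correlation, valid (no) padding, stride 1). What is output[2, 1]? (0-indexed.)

The receptive field on the input at this output position is [6 -4 -5 / 2 -2 0 / -1 -5 -2]. Elementwise product with the kernel and sum: -4·1 + -2·-2 + 0·1 + -1·-2 + -5·-1 + -2·-1.

9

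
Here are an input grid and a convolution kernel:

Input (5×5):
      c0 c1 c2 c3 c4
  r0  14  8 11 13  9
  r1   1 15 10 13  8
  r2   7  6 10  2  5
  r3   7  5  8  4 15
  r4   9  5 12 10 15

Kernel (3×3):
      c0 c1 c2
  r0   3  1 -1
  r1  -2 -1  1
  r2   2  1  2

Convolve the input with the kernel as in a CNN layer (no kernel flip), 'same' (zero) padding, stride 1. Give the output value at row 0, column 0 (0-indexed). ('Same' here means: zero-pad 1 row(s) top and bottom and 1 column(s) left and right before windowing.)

The receptive field on the zero-padded input at this output position is [0 0 0 / 0 14 8 / 0 1 15]. Elementwise product with the kernel and sum: 0·3 + 0·1 + 0·-1 + 0·-2 + 14·-1 + 8·1 + 0·2 + 1·1 + 15·2.

25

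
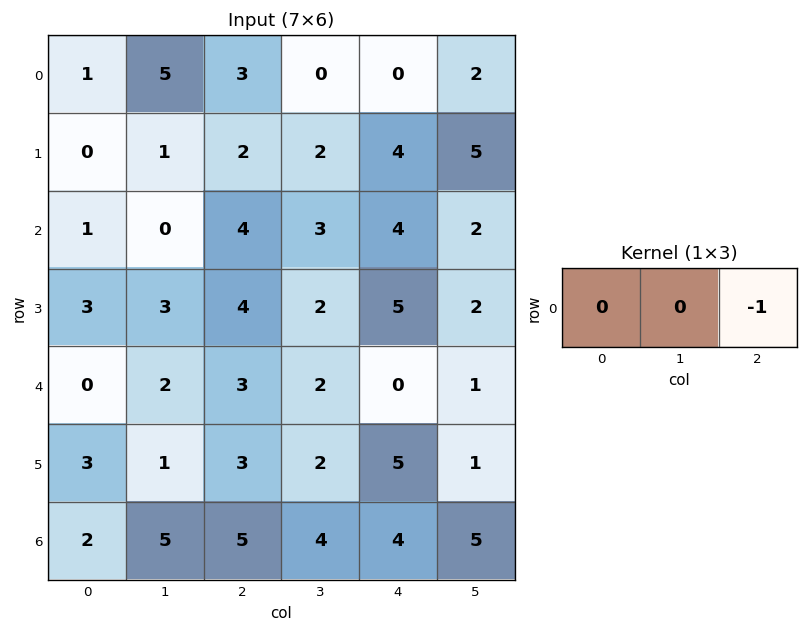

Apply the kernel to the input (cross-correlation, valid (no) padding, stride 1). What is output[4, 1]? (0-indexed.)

The receptive field on the input at this output position is [2 3 2]. Elementwise product with the kernel and sum: 2·-1.

-2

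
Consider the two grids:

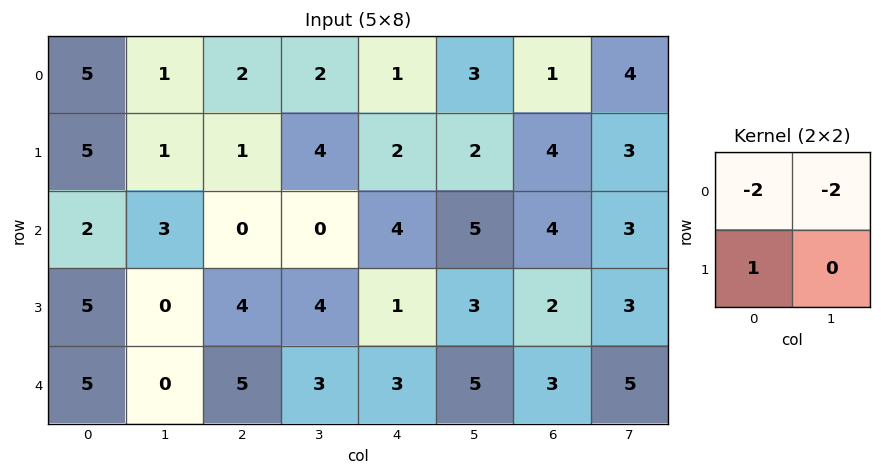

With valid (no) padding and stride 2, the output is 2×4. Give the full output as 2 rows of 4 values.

-7 -7 -6 -6
-5 4 -17 -12

Output[0,0]: The receptive field on the input at this output position is [5 1 / 5 1]. Elementwise product with the kernel and sum: 5·-2 + 1·-2 + 5·1.
Output[0,1]: The receptive field on the input at this output position is [2 2 / 1 4]. Elementwise product with the kernel and sum: 2·-2 + 2·-2 + 1·1.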